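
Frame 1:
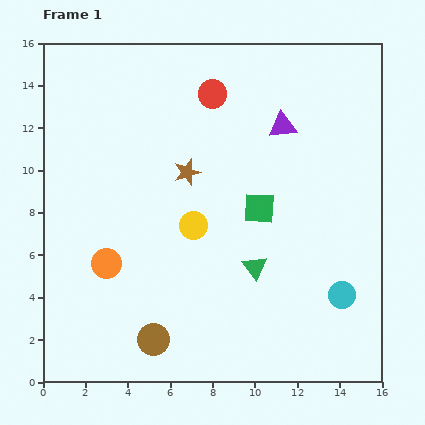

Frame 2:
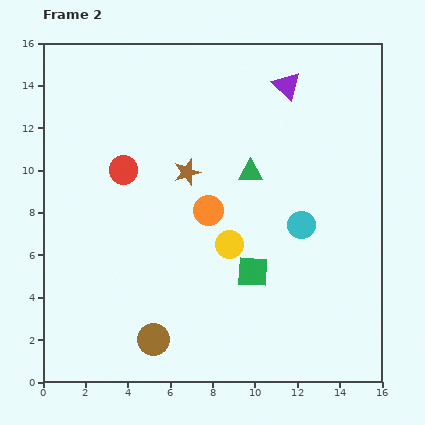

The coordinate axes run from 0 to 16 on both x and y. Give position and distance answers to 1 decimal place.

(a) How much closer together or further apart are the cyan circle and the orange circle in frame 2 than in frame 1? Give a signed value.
-6.7

Distance in frame 1: 11.2. Distance in frame 2: 4.5.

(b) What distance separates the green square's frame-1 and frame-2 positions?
3.0

The green square moved from (10.2, 8.2) to (9.9, 5.2), a distance of √(0.3² + 3.0²) ≈ 3.0.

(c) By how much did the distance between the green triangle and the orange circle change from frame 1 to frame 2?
-4.3

Distance in frame 1: 7.0. Distance in frame 2: 2.7.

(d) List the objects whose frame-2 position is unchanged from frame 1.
the brown star, the brown circle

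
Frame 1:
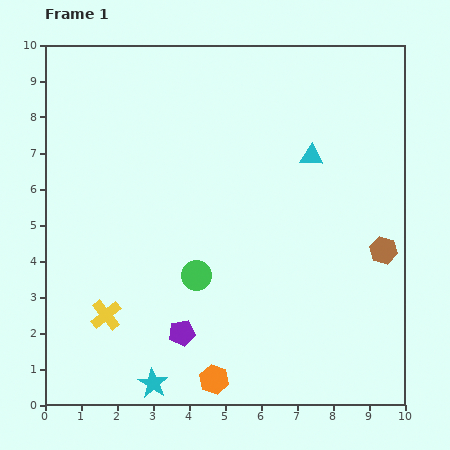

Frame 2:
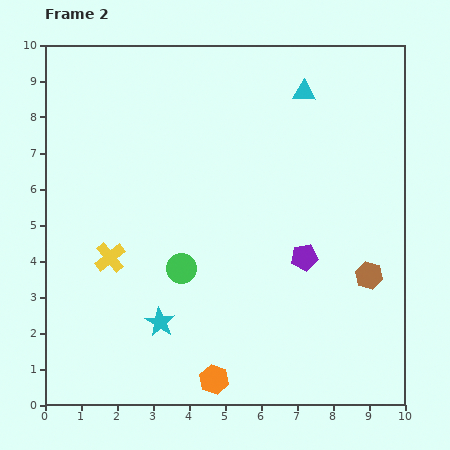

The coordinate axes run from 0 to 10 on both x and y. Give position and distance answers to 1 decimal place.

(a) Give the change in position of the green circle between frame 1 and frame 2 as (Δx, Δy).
(-0.4, 0.2)

The green circle was at (4.2, 3.6) in frame 1 and (3.8, 3.8) in frame 2.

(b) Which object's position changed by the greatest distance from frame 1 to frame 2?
the purple pentagon

(moved 4.0; next 1.8)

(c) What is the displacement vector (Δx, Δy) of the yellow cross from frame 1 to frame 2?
(0.1, 1.6)

The yellow cross was at (1.7, 2.5) in frame 1 and (1.8, 4.1) in frame 2.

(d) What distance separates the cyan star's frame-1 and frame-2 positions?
1.7

The cyan star moved from (3.0, 0.6) to (3.2, 2.3), a distance of √(0.2² + 1.7²) ≈ 1.7.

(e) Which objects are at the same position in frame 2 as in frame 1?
the orange hexagon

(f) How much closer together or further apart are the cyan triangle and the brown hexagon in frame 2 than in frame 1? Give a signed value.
+2.1

Distance in frame 1: 3.3. Distance in frame 2: 5.4.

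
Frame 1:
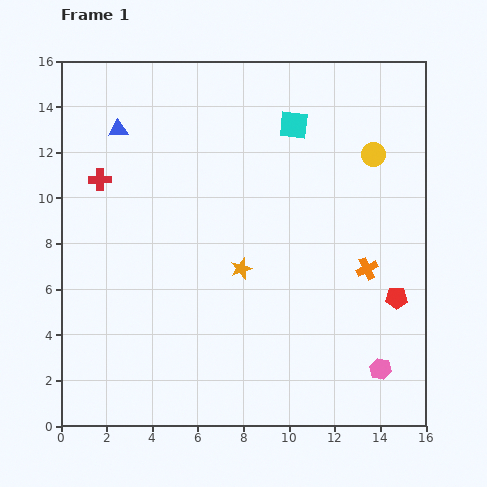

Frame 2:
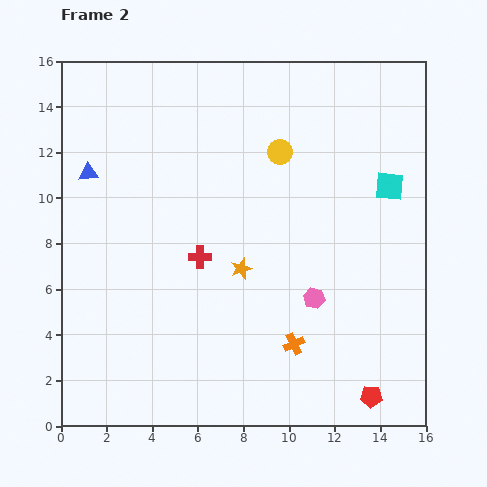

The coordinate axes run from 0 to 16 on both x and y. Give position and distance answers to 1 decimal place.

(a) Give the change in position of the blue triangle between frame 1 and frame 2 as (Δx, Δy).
(-1.3, -1.9)

The blue triangle was at (2.5, 13.0) in frame 1 and (1.2, 11.1) in frame 2.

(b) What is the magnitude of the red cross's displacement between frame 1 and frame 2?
5.6

The red cross moved from (1.7, 10.8) to (6.1, 7.4), a distance of √(4.4² + 3.4²) ≈ 5.6.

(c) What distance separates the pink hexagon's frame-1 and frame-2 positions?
4.2

The pink hexagon moved from (14.0, 2.5) to (11.1, 5.6), a distance of √(2.9² + 3.1²) ≈ 4.2.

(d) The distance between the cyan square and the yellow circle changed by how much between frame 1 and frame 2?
+1.3

Distance in frame 1: 3.7. Distance in frame 2: 5.0.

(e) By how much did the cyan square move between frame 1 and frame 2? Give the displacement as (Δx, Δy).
(4.2, -2.7)

The cyan square was at (10.2, 13.2) in frame 1 and (14.4, 10.5) in frame 2.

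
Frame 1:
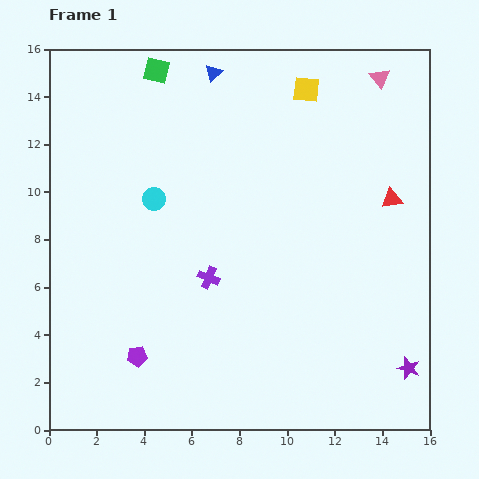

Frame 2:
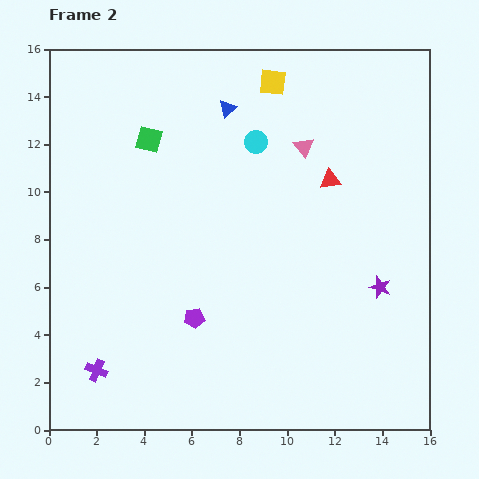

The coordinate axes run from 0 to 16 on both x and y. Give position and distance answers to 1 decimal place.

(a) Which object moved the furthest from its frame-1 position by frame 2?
the purple cross

(moved 6.1; next 4.9)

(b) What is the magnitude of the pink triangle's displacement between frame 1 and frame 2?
4.3

The pink triangle moved from (13.9, 14.8) to (10.7, 11.9), a distance of √(3.2² + 2.9²) ≈ 4.3.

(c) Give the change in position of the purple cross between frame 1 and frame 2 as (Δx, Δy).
(-4.7, -3.9)

The purple cross was at (6.7, 6.4) in frame 1 and (2.0, 2.5) in frame 2.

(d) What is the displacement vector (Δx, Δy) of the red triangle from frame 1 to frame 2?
(-2.6, 0.8)

The red triangle was at (14.4, 9.7) in frame 1 and (11.8, 10.5) in frame 2.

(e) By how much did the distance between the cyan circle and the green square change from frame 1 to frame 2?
-0.9

Distance in frame 1: 5.4. Distance in frame 2: 4.5.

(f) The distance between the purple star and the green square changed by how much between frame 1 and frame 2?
-4.9

Distance in frame 1: 16.4. Distance in frame 2: 11.5.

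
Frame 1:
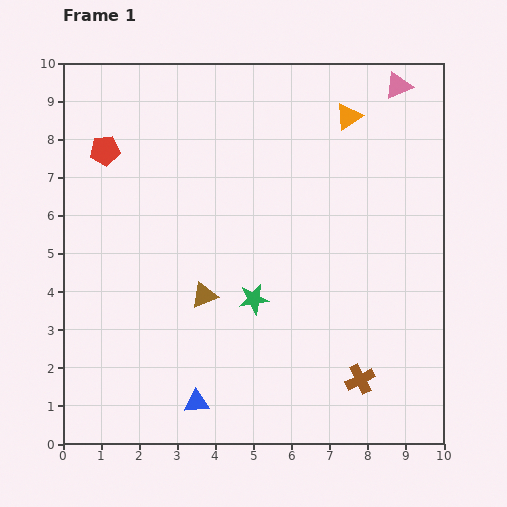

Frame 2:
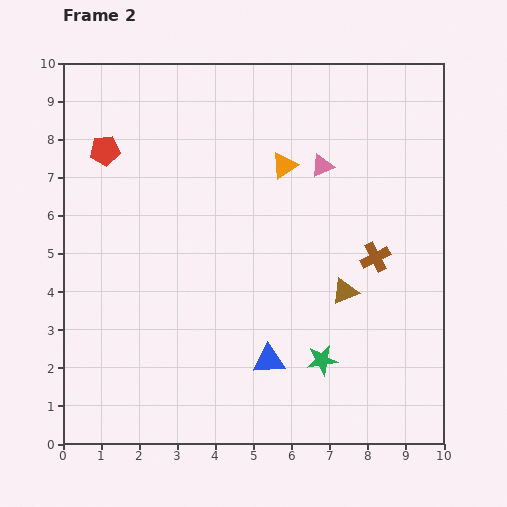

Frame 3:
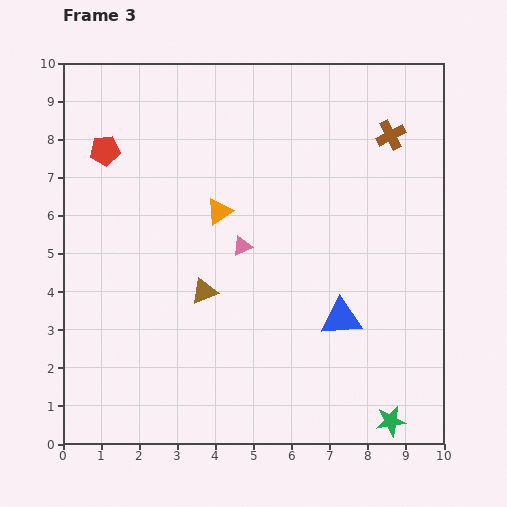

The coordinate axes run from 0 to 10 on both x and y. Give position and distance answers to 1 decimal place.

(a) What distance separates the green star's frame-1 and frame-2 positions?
2.4

The green star moved from (5.0, 3.8) to (6.8, 2.2), a distance of √(1.8² + 1.6²) ≈ 2.4.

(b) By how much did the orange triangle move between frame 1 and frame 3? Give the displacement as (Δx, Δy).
(-3.4, -2.5)

The orange triangle was at (7.5, 8.6) in frame 1 and (4.1, 6.1) in frame 3.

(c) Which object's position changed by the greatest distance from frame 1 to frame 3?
the brown cross

(moved 6.4; next 5.9)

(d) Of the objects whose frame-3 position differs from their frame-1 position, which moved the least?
the brown triangle

(moved 0.1)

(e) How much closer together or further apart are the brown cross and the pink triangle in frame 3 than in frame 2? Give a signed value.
+2.1

Distance in frame 2: 2.8. Distance in frame 3: 4.9.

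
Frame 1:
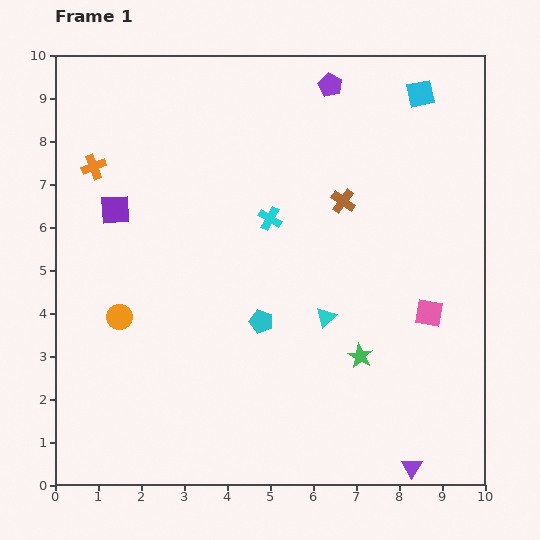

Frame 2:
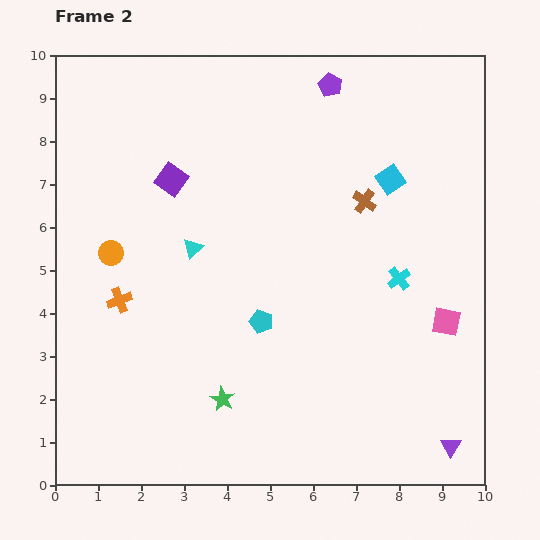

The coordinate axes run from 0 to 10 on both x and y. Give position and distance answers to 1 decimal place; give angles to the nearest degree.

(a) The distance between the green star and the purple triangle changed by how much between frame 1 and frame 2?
+2.5

Distance in frame 1: 2.9. Distance in frame 2: 5.4.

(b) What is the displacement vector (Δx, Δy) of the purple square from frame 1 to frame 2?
(1.3, 0.7)

The purple square was at (1.4, 6.4) in frame 1 and (2.7, 7.1) in frame 2.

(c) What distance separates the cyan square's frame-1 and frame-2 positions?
2.1

The cyan square moved from (8.5, 9.1) to (7.8, 7.1), a distance of √(0.7² + 2.0²) ≈ 2.1.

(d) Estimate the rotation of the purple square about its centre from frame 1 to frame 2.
39° clockwise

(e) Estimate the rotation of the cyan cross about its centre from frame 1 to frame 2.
22° clockwise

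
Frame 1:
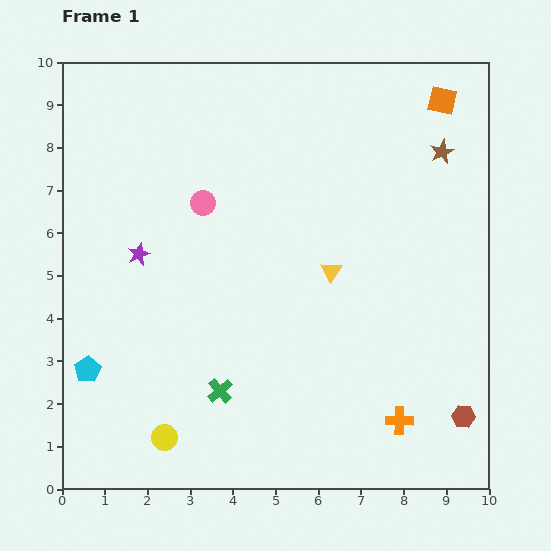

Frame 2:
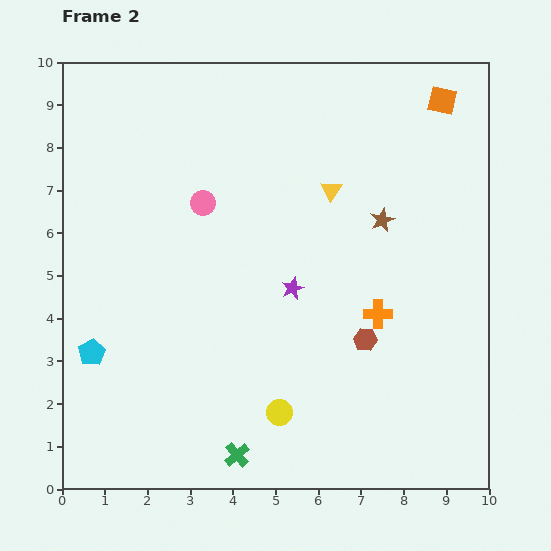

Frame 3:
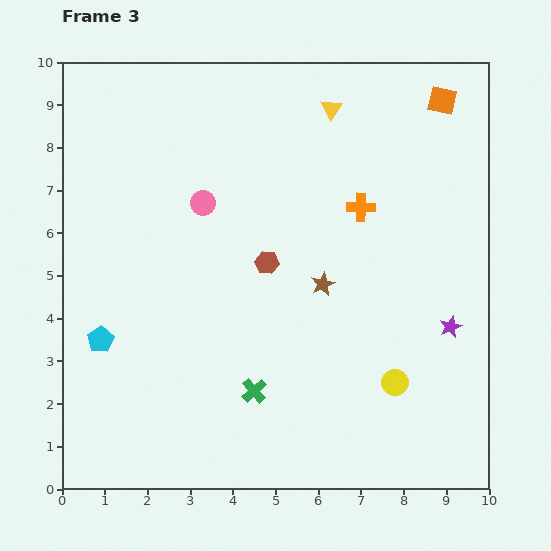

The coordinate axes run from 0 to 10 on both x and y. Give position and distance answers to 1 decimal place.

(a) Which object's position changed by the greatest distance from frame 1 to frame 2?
the purple star

(moved 3.7; next 2.9)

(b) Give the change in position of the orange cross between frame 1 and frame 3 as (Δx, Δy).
(-0.9, 5.0)

The orange cross was at (7.9, 1.6) in frame 1 and (7.0, 6.6) in frame 3.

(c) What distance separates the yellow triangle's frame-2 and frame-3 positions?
1.9

The yellow triangle moved from (6.3, 7.0) to (6.3, 8.9), a distance of √(0.0² + 1.9²) ≈ 1.9.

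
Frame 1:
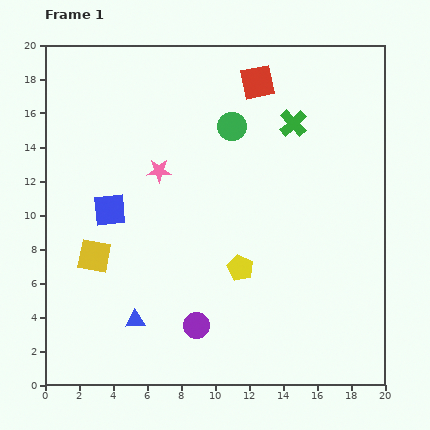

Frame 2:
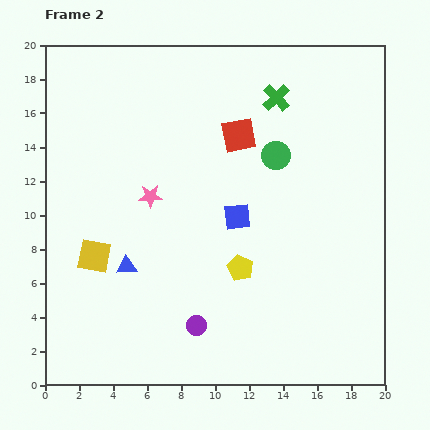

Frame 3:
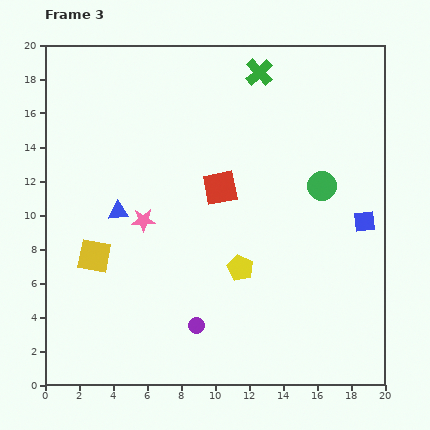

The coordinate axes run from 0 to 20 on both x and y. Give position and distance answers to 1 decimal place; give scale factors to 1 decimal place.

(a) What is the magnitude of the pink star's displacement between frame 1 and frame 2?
1.6

The pink star moved from (6.7, 12.6) to (6.2, 11.1), a distance of √(0.5² + 1.5²) ≈ 1.6.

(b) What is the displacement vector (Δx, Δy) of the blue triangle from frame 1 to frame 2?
(-0.5, 3.2)

The blue triangle was at (5.3, 3.8) in frame 1 and (4.8, 7.0) in frame 2.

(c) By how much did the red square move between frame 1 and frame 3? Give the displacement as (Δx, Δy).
(-2.2, -6.2)

The red square was at (12.5, 17.8) in frame 1 and (10.3, 11.6) in frame 3.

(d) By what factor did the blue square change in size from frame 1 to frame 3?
0.6×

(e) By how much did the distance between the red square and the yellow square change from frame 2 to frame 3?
-2.7

Distance in frame 2: 11.1. Distance in frame 3: 8.4.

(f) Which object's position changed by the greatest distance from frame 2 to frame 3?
the blue square

(moved 7.5; next 3.3)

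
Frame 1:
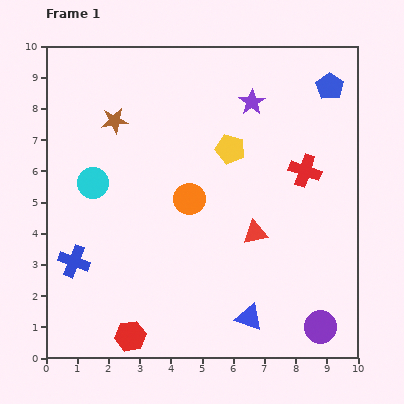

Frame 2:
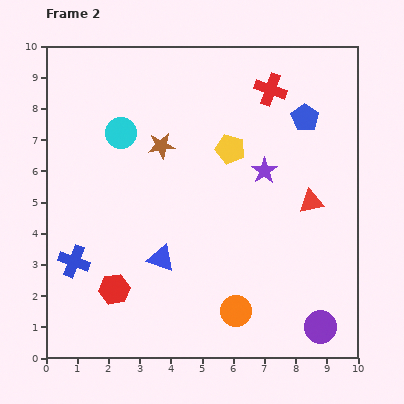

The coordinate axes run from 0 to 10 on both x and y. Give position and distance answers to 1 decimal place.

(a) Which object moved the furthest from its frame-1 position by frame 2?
the orange circle

(moved 3.9; next 3.4)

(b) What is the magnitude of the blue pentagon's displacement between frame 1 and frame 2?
1.3

The blue pentagon moved from (9.1, 8.7) to (8.3, 7.7), a distance of √(0.8² + 1.0²) ≈ 1.3.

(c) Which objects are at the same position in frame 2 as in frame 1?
the purple circle, the blue cross, the yellow pentagon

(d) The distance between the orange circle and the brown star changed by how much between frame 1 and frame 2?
+2.3

Distance in frame 1: 3.5. Distance in frame 2: 5.8.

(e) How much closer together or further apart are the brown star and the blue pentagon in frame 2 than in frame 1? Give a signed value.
-2.3

Distance in frame 1: 7.0. Distance in frame 2: 4.7.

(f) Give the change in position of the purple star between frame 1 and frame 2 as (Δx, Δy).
(0.4, -2.2)

The purple star was at (6.6, 8.2) in frame 1 and (7.0, 6.0) in frame 2.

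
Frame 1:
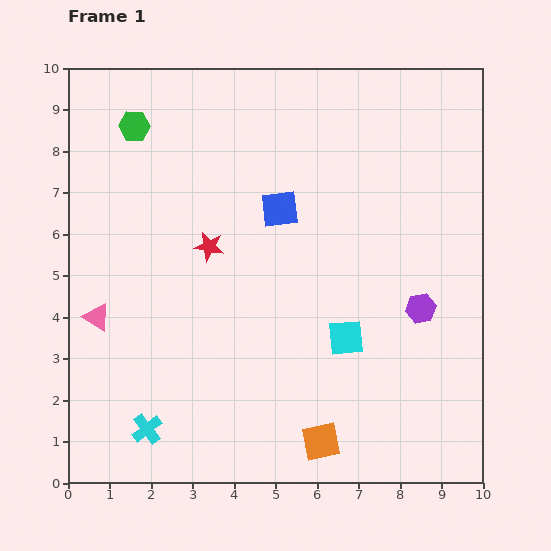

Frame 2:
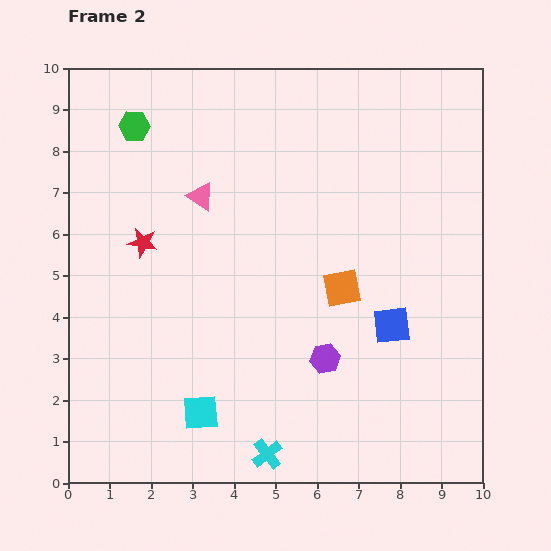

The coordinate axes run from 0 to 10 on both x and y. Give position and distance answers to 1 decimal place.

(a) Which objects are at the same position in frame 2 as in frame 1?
the green hexagon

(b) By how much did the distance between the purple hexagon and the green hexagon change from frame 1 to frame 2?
-1.0

Distance in frame 1: 8.2. Distance in frame 2: 7.2.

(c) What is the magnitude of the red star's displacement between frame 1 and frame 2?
1.6

The red star moved from (3.4, 5.7) to (1.8, 5.8), a distance of √(1.6² + 0.1²) ≈ 1.6.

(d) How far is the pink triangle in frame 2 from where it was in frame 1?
3.8

The pink triangle moved from (0.7, 4.0) to (3.2, 6.9), a distance of √(2.5² + 2.9²) ≈ 3.8.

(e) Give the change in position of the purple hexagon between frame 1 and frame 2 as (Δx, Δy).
(-2.3, -1.2)

The purple hexagon was at (8.5, 4.2) in frame 1 and (6.2, 3.0) in frame 2.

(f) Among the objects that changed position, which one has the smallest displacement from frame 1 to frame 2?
the red star

(moved 1.6)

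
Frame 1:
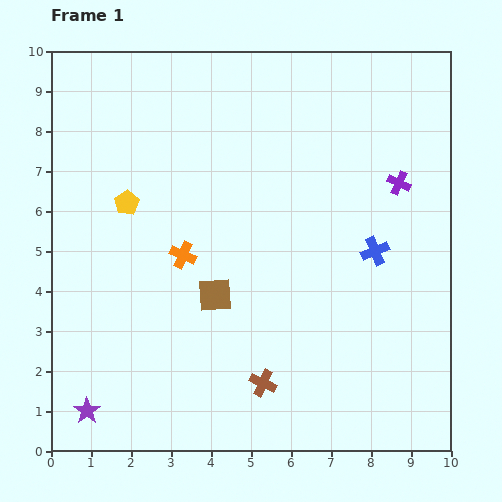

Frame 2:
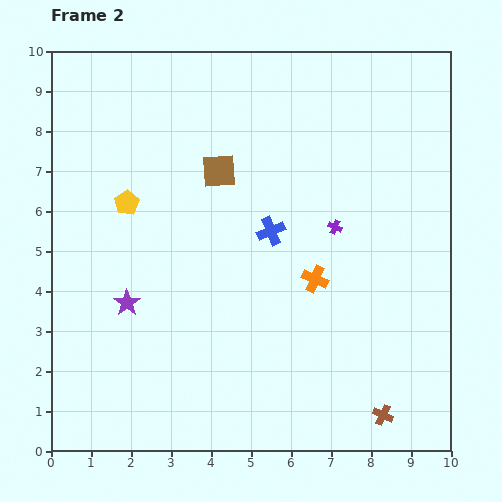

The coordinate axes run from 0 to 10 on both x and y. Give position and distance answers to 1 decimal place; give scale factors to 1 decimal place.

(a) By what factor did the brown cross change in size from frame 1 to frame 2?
0.8×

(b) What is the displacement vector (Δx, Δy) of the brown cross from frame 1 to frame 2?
(3.0, -0.8)

The brown cross was at (5.3, 1.7) in frame 1 and (8.3, 0.9) in frame 2.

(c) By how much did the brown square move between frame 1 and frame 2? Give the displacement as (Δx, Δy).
(0.1, 3.1)

The brown square was at (4.1, 3.9) in frame 1 and (4.2, 7.0) in frame 2.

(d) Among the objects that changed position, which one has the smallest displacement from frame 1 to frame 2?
the purple cross

(moved 1.9)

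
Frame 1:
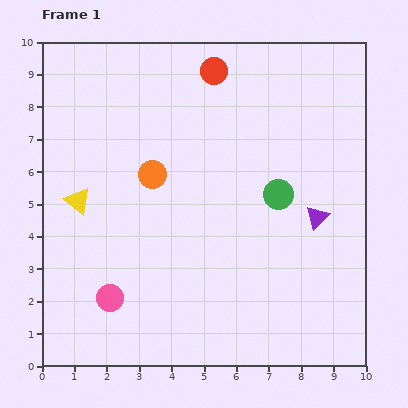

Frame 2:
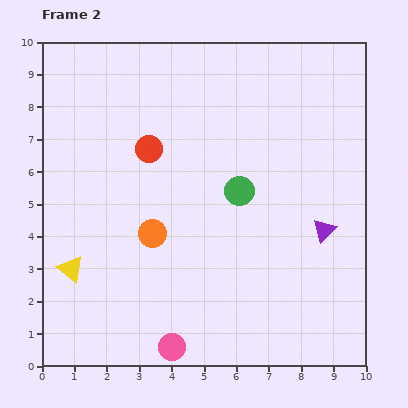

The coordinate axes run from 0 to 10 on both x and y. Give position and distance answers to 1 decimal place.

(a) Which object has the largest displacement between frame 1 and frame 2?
the red circle

(moved 3.1; next 2.4)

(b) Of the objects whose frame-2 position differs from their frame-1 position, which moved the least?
the purple triangle

(moved 0.4)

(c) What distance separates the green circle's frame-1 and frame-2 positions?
1.2

The green circle moved from (7.3, 5.3) to (6.1, 5.4), a distance of √(1.2² + 0.1²) ≈ 1.2.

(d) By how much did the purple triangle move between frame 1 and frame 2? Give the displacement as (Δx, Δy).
(0.2, -0.4)

The purple triangle was at (8.5, 4.6) in frame 1 and (8.7, 4.2) in frame 2.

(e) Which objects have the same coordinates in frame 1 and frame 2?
none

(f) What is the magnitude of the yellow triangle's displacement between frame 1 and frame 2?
2.1

The yellow triangle moved from (1.1, 5.1) to (0.9, 3.0), a distance of √(0.2² + 2.1²) ≈ 2.1.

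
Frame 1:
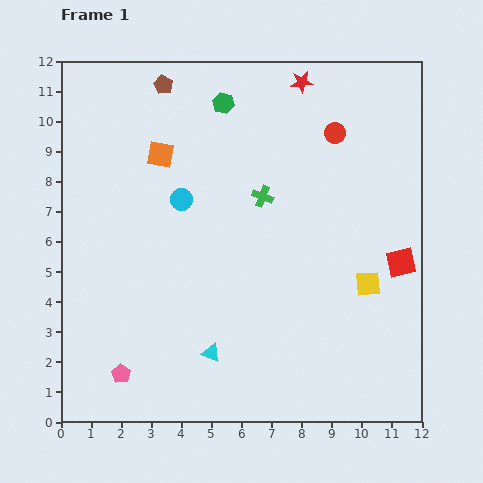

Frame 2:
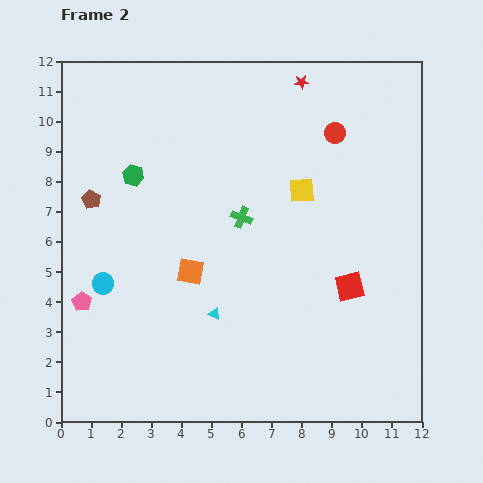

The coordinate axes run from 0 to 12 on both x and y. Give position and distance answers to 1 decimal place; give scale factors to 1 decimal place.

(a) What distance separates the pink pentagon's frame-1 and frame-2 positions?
2.7

The pink pentagon moved from (2.0, 1.6) to (0.7, 4.0), a distance of √(1.3² + 2.4²) ≈ 2.7.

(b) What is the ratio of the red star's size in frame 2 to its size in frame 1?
0.6×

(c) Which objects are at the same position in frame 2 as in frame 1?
the red circle, the red star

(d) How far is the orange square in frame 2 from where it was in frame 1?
4.0

The orange square moved from (3.3, 8.9) to (4.3, 5.0), a distance of √(1.0² + 3.9²) ≈ 4.0.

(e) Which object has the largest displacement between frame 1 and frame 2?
the brown pentagon

(moved 4.5; next 4.0)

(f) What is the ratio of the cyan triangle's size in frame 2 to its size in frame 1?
0.7×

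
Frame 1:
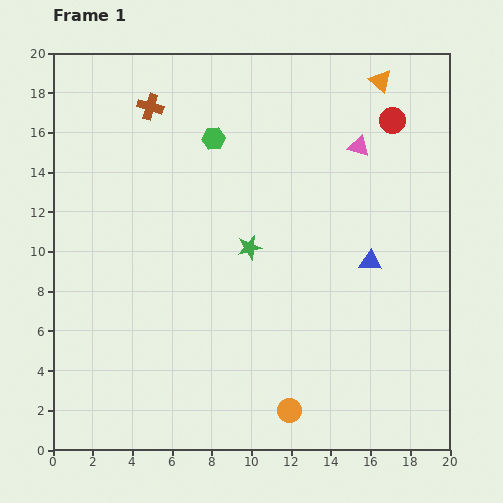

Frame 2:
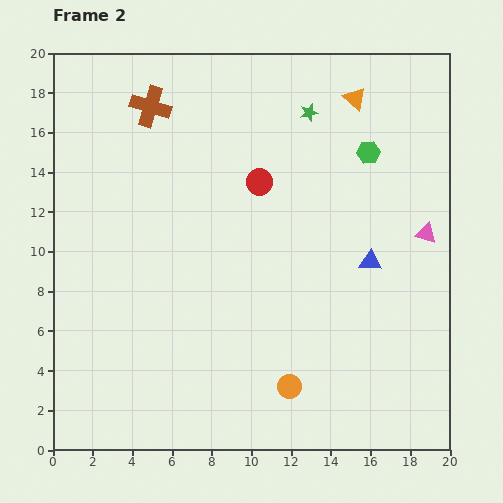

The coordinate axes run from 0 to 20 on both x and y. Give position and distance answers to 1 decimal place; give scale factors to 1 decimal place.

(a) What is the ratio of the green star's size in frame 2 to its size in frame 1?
0.7×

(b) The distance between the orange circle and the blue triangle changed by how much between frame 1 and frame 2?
-1.0

Distance in frame 1: 8.5. Distance in frame 2: 7.5.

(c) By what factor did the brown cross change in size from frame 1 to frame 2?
1.6×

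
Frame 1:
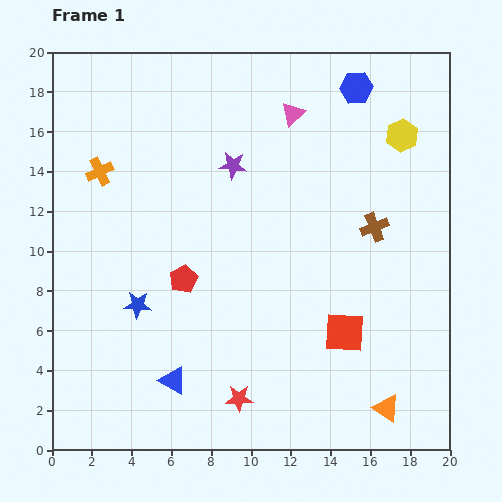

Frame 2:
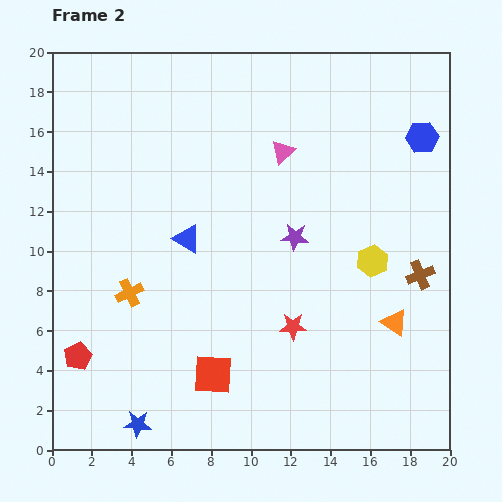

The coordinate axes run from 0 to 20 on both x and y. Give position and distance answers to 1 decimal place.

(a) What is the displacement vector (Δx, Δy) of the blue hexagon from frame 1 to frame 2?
(3.3, -2.5)

The blue hexagon was at (15.3, 18.2) in frame 1 and (18.6, 15.7) in frame 2.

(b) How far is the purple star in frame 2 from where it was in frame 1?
4.8

The purple star moved from (9.1, 14.3) to (12.2, 10.7), a distance of √(3.1² + 3.6²) ≈ 4.8.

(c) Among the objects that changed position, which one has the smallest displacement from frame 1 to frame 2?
the pink triangle

(moved 2.0)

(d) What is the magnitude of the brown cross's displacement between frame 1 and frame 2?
3.3

The brown cross moved from (16.2, 11.2) to (18.5, 8.8), a distance of √(2.3² + 2.4²) ≈ 3.3.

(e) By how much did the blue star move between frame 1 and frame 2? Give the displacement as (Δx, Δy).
(0.0, -6.0)

The blue star was at (4.3, 7.3) in frame 1 and (4.3, 1.3) in frame 2.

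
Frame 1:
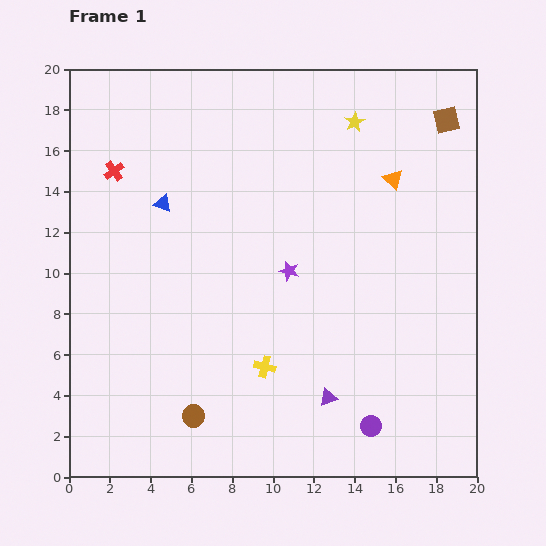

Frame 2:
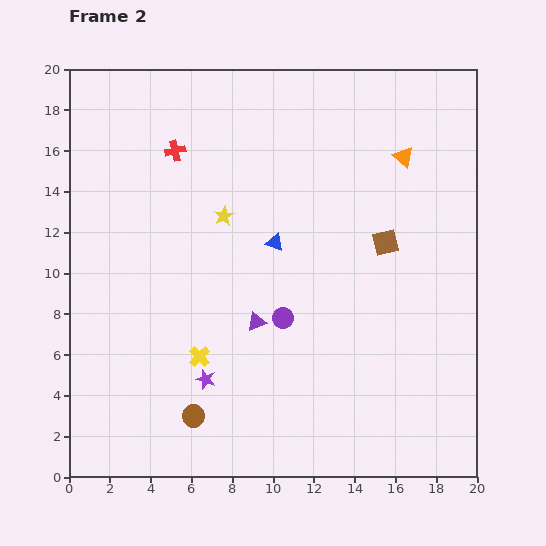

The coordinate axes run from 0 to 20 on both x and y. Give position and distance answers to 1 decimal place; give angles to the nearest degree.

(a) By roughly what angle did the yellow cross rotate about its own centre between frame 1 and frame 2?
31° clockwise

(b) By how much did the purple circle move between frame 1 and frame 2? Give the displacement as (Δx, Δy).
(-4.3, 5.3)

The purple circle was at (14.8, 2.5) in frame 1 and (10.5, 7.8) in frame 2.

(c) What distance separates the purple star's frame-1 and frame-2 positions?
6.7

The purple star moved from (10.8, 10.1) to (6.7, 4.8), a distance of √(4.1² + 5.3²) ≈ 6.7.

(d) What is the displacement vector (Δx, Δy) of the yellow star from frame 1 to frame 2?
(-6.4, -4.6)

The yellow star was at (14.0, 17.4) in frame 1 and (7.6, 12.8) in frame 2.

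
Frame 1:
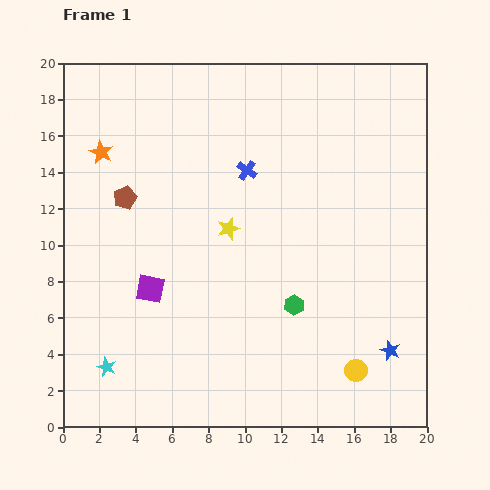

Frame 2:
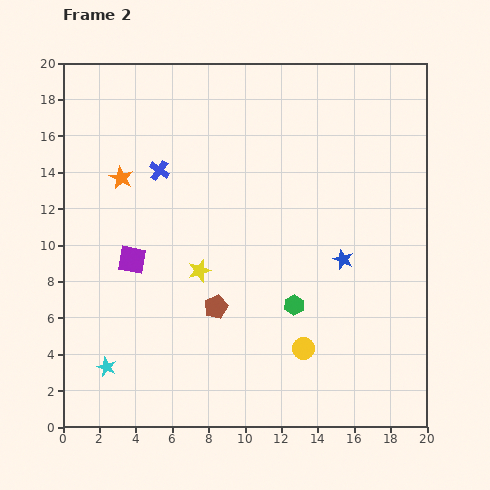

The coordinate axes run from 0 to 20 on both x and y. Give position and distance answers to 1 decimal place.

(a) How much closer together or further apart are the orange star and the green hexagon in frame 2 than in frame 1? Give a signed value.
-1.7

Distance in frame 1: 13.5. Distance in frame 2: 11.8.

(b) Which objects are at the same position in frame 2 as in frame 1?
the cyan star, the green hexagon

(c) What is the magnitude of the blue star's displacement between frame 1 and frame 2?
5.6

The blue star moved from (18.0, 4.2) to (15.4, 9.2), a distance of √(2.6² + 5.0²) ≈ 5.6.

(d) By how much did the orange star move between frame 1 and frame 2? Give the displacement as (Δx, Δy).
(1.1, -1.4)

The orange star was at (2.1, 15.1) in frame 1 and (3.2, 13.7) in frame 2.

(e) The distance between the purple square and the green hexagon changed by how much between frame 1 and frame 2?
+1.2

Distance in frame 1: 8.0. Distance in frame 2: 9.2.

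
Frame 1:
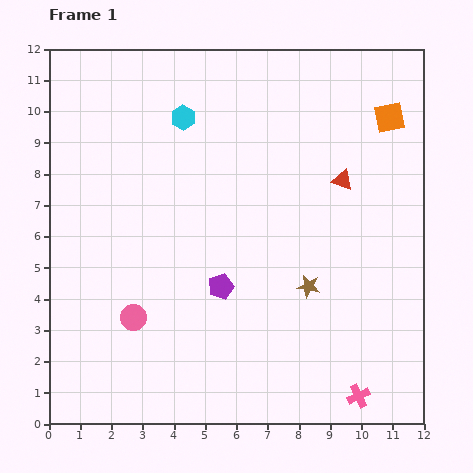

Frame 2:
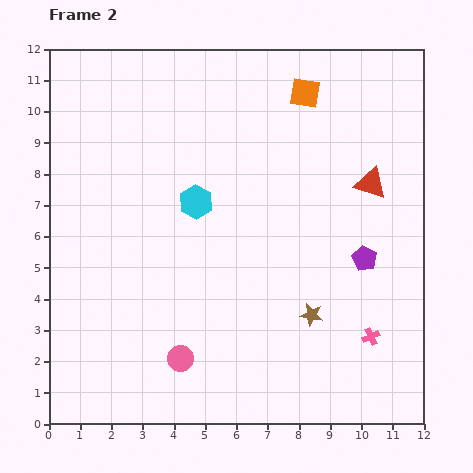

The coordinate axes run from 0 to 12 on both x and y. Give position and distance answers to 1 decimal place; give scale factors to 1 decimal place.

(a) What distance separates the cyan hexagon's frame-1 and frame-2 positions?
2.7

The cyan hexagon moved from (4.3, 9.8) to (4.7, 7.1), a distance of √(0.4² + 2.7²) ≈ 2.7.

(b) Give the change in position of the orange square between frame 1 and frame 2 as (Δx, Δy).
(-2.7, 0.8)

The orange square was at (10.9, 9.8) in frame 1 and (8.2, 10.6) in frame 2.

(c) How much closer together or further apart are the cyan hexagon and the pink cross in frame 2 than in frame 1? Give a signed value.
-3.4

Distance in frame 1: 10.5. Distance in frame 2: 7.1.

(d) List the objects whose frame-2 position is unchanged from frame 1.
none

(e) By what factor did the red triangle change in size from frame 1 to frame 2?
1.5×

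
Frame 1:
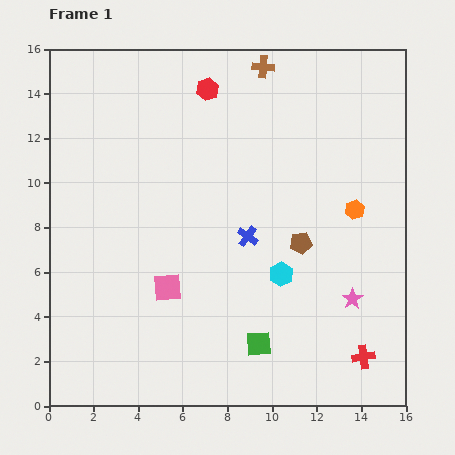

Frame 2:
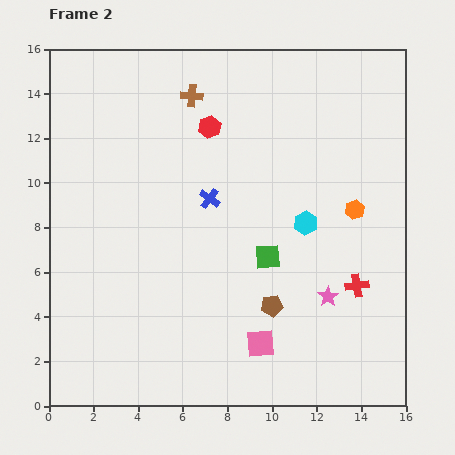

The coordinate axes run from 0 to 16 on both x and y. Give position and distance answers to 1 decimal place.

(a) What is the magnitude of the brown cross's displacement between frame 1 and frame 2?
3.5

The brown cross moved from (9.6, 15.2) to (6.4, 13.9), a distance of √(3.2² + 1.3²) ≈ 3.5.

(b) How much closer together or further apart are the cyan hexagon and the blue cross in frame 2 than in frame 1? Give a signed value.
+2.1

Distance in frame 1: 2.3. Distance in frame 2: 4.4.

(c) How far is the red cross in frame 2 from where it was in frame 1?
3.2

The red cross moved from (14.1, 2.2) to (13.8, 5.4), a distance of √(0.3² + 3.2²) ≈ 3.2.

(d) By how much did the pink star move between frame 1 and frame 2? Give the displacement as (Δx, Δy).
(-1.1, 0.1)

The pink star was at (13.6, 4.8) in frame 1 and (12.5, 4.9) in frame 2.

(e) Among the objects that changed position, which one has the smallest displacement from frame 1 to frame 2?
the pink star

(moved 1.1)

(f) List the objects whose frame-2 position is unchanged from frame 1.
the orange hexagon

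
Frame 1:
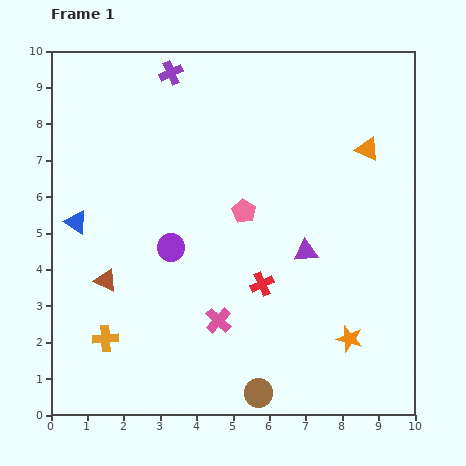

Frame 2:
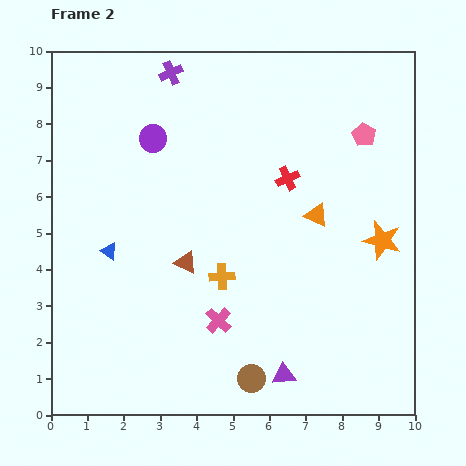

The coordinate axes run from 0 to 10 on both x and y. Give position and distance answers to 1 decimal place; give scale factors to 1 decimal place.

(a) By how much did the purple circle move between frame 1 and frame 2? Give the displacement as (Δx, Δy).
(-0.5, 3.0)

The purple circle was at (3.3, 4.6) in frame 1 and (2.8, 7.6) in frame 2.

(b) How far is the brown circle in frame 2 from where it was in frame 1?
0.4

The brown circle moved from (5.7, 0.6) to (5.5, 1.0), a distance of √(0.2² + 0.4²) ≈ 0.4.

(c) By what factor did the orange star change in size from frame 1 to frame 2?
1.5×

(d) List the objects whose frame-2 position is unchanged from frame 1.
the purple cross, the pink cross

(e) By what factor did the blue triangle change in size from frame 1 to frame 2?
0.7×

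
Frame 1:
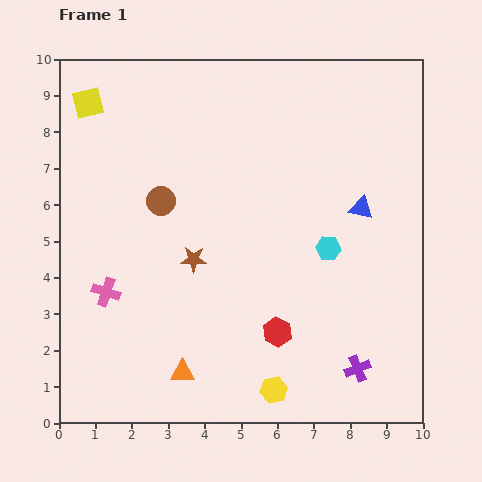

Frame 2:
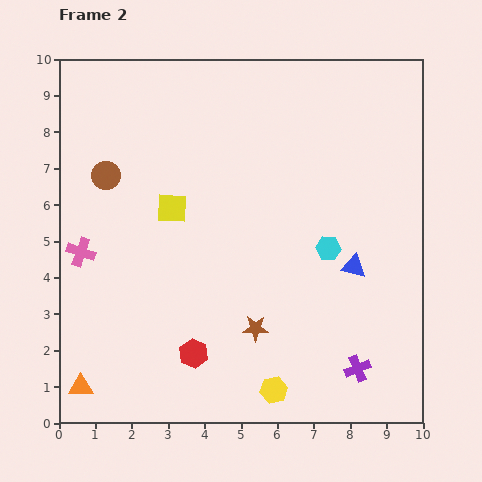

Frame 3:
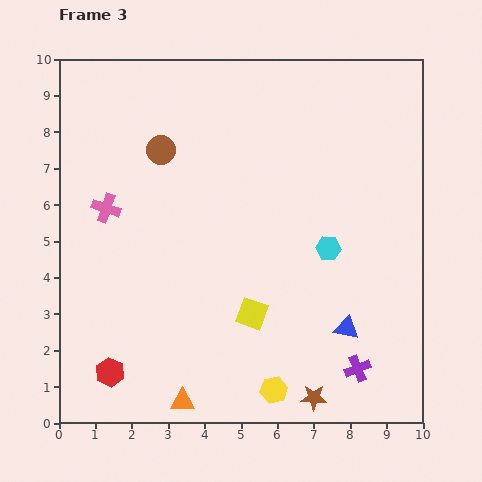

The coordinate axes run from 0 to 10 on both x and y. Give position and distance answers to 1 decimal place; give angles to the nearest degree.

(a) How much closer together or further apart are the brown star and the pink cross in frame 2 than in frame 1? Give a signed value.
+2.6

Distance in frame 1: 2.6. Distance in frame 2: 5.2.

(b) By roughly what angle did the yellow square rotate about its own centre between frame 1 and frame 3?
33° clockwise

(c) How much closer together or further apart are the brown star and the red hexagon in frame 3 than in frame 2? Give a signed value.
+3.8

Distance in frame 2: 1.8. Distance in frame 3: 5.6.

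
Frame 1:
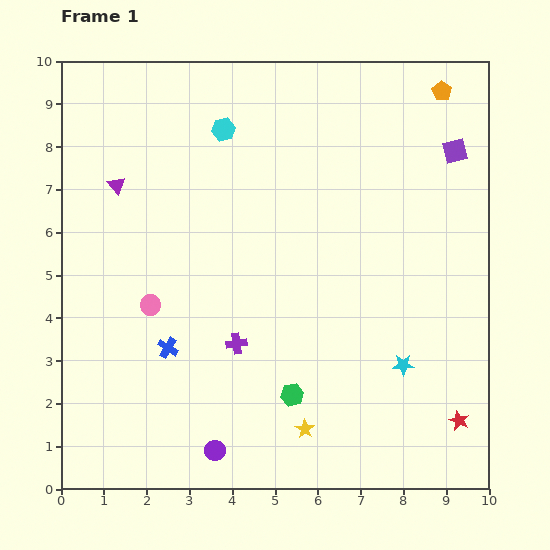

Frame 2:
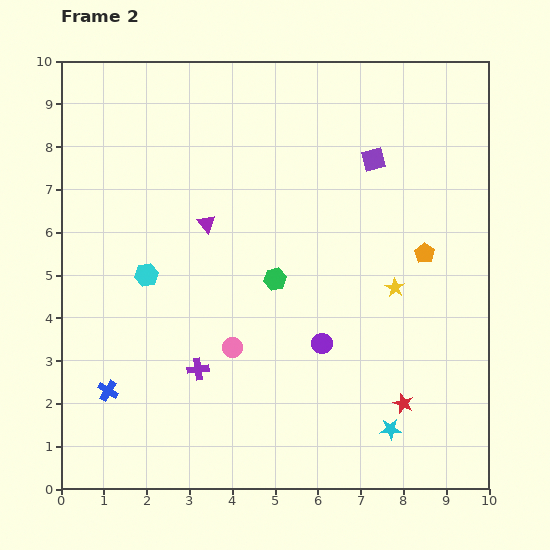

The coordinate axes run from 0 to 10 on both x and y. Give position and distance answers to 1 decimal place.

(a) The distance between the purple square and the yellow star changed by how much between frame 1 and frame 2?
-4.4

Distance in frame 1: 7.4. Distance in frame 2: 3.0.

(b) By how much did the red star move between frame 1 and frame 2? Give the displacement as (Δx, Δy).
(-1.3, 0.4)

The red star was at (9.3, 1.6) in frame 1 and (8.0, 2.0) in frame 2.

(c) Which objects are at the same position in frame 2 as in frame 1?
none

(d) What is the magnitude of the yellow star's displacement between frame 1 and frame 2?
3.9

The yellow star moved from (5.7, 1.4) to (7.8, 4.7), a distance of √(2.1² + 3.3²) ≈ 3.9.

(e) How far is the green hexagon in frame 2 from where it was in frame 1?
2.7

The green hexagon moved from (5.4, 2.2) to (5.0, 4.9), a distance of √(0.4² + 2.7²) ≈ 2.7.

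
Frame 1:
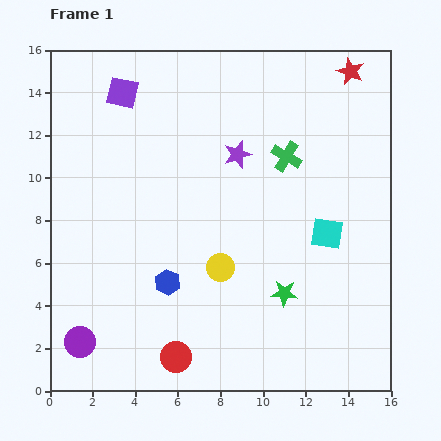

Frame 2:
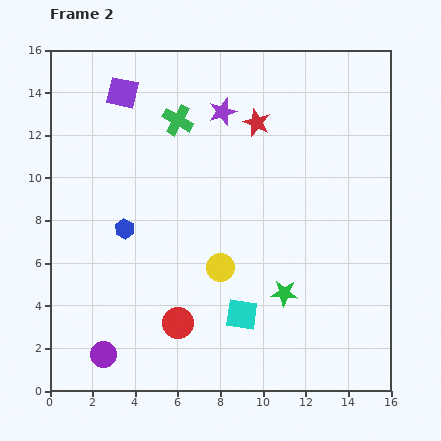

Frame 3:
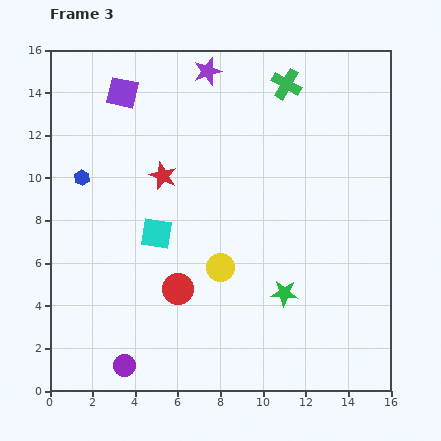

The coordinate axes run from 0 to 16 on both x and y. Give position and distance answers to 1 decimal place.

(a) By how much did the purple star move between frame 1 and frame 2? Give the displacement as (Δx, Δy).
(-0.7, 2.0)

The purple star was at (8.8, 11.1) in frame 1 and (8.1, 13.1) in frame 2.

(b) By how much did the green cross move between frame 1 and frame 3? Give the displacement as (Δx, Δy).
(0.0, 3.4)

The green cross was at (11.1, 11.0) in frame 1 and (11.1, 14.4) in frame 3.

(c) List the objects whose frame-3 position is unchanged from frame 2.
the purple square, the yellow circle, the green star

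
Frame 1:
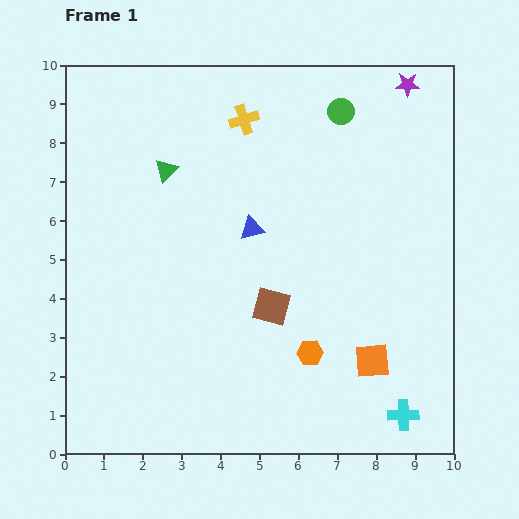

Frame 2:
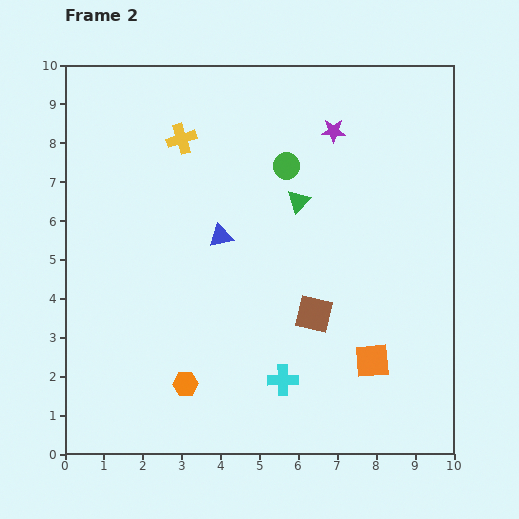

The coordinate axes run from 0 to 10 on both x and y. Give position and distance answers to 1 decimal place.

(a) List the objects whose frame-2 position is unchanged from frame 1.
the orange square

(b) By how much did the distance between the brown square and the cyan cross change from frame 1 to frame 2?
-2.5

Distance in frame 1: 4.4. Distance in frame 2: 1.9.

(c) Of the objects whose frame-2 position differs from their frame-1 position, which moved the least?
the blue triangle

(moved 0.8)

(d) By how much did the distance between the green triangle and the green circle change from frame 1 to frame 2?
-3.8

Distance in frame 1: 4.7. Distance in frame 2: 0.9.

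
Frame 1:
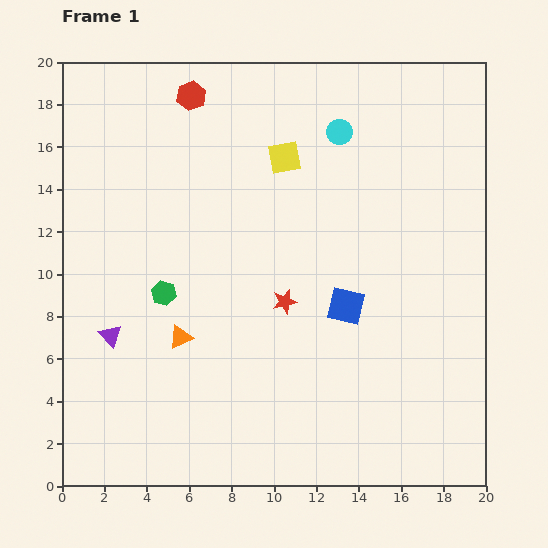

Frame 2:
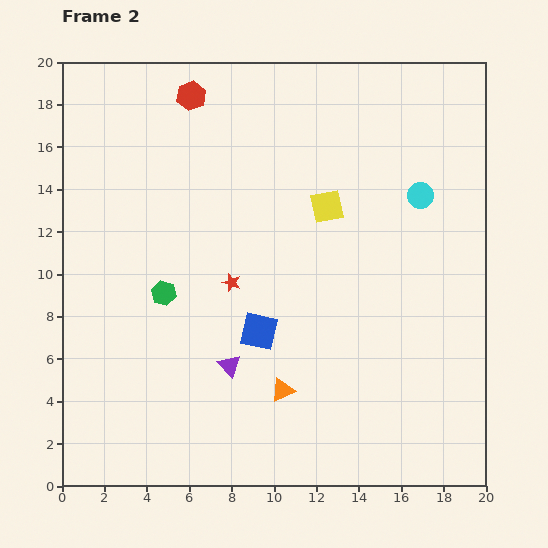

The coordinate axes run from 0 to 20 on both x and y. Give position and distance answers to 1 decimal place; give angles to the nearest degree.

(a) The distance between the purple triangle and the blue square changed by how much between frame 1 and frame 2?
-9.1

Distance in frame 1: 11.2. Distance in frame 2: 2.1.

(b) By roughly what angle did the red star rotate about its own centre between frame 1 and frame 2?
29° clockwise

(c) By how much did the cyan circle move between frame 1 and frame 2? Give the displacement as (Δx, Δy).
(3.8, -3.0)

The cyan circle was at (13.1, 16.7) in frame 1 and (16.9, 13.7) in frame 2.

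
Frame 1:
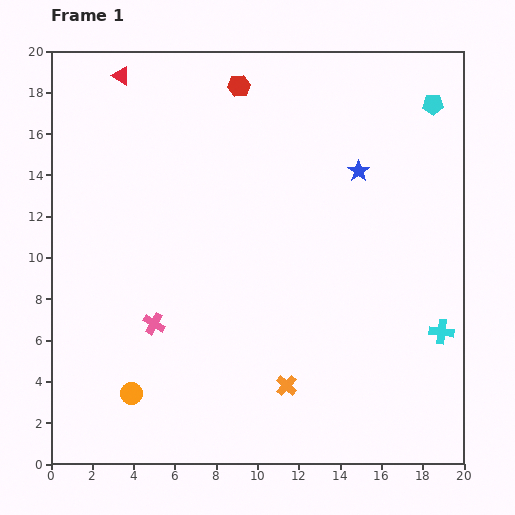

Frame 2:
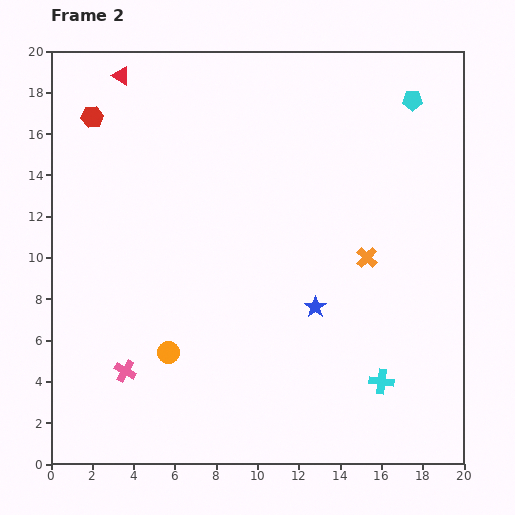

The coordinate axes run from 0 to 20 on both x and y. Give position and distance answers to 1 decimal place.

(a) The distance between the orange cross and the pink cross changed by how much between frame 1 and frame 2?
+5.8

Distance in frame 1: 7.1. Distance in frame 2: 12.9.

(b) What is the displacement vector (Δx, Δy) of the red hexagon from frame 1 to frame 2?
(-7.1, -1.5)

The red hexagon was at (9.1, 18.3) in frame 1 and (2.0, 16.8) in frame 2.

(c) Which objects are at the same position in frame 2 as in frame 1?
the red triangle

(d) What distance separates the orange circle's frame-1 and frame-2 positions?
2.7

The orange circle moved from (3.9, 3.4) to (5.7, 5.4), a distance of √(1.8² + 2.0²) ≈ 2.7.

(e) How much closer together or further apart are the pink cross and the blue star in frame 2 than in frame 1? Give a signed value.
-2.7

Distance in frame 1: 12.4. Distance in frame 2: 9.7.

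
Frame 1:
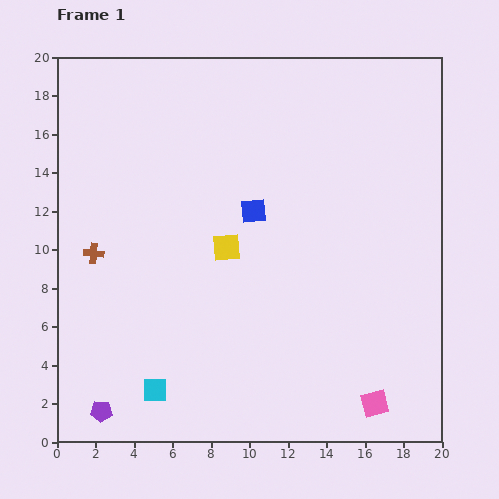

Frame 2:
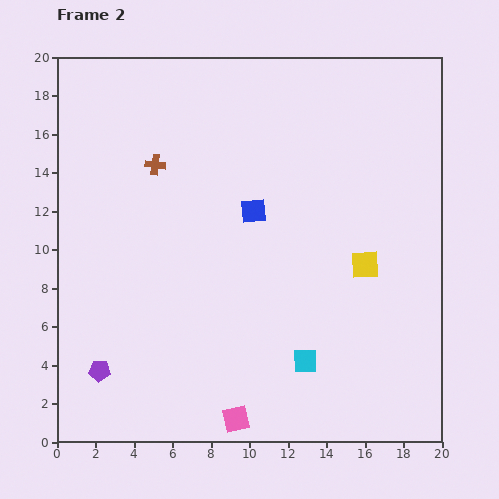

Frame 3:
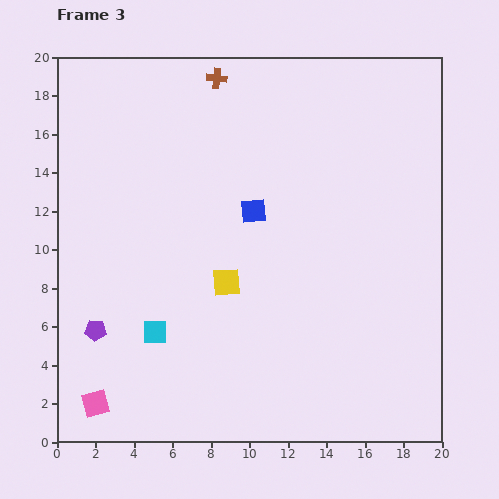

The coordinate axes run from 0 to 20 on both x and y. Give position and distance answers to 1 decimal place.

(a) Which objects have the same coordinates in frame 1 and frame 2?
the blue square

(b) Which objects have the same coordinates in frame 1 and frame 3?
the blue square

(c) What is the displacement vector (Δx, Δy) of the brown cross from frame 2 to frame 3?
(3.2, 4.5)

The brown cross was at (5.1, 14.4) in frame 2 and (8.3, 18.9) in frame 3.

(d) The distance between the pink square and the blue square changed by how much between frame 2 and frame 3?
+2.1

Distance in frame 2: 10.8. Distance in frame 3: 12.9.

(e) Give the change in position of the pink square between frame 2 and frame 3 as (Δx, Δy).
(-7.3, 0.8)

The pink square was at (9.3, 1.2) in frame 2 and (2.0, 2.0) in frame 3.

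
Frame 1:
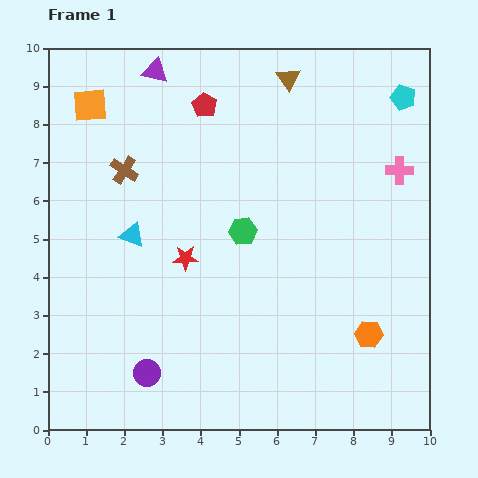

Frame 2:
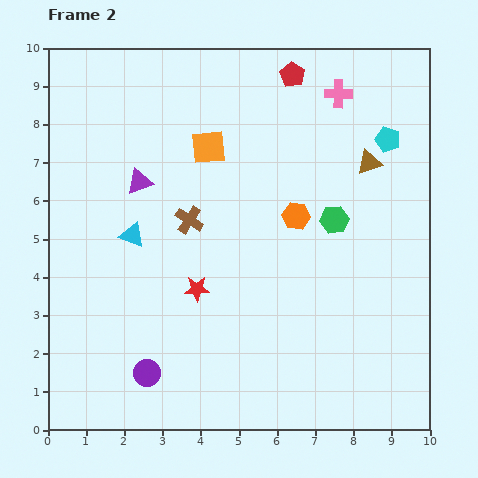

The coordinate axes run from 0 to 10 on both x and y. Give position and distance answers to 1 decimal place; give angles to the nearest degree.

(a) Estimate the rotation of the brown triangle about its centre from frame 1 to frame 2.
46° clockwise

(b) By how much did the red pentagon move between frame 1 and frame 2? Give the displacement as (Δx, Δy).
(2.3, 0.8)

The red pentagon was at (4.1, 8.5) in frame 1 and (6.4, 9.3) in frame 2.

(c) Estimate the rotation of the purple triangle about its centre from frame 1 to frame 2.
33° counter-clockwise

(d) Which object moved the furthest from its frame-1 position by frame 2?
the orange hexagon

(moved 3.6; next 3.3)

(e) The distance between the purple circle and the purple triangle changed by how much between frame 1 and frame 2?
-2.9

Distance in frame 1: 7.9. Distance in frame 2: 5.0.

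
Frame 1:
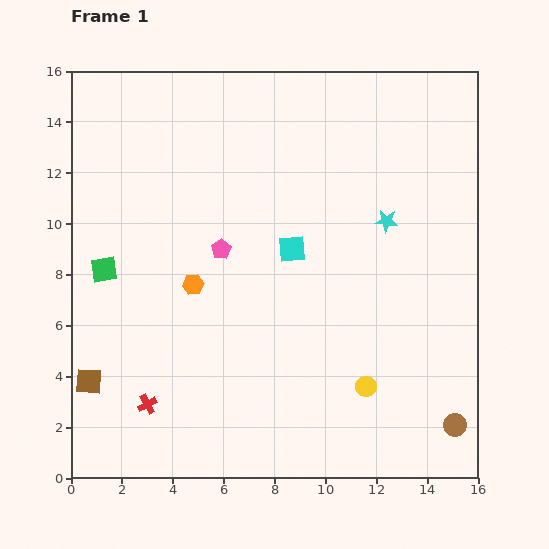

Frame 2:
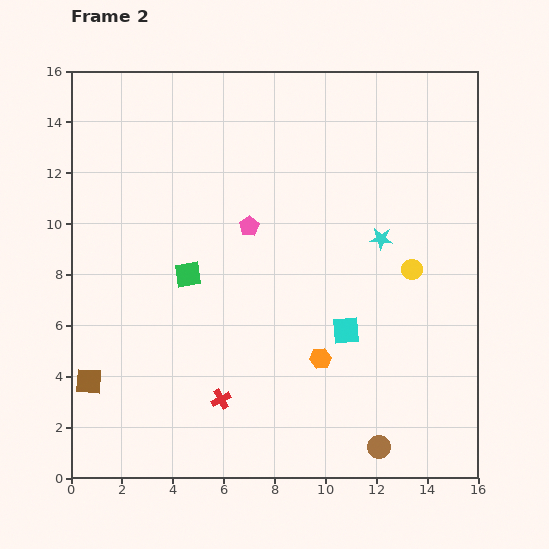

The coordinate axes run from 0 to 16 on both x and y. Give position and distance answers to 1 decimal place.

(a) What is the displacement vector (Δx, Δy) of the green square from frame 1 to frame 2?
(3.3, -0.2)

The green square was at (1.3, 8.2) in frame 1 and (4.6, 8.0) in frame 2.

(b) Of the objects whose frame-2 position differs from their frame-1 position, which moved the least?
the cyan star

(moved 0.7)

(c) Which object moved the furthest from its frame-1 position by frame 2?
the orange hexagon

(moved 5.8; next 4.9)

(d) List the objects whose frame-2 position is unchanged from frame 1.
the brown square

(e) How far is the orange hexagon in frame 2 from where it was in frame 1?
5.8

The orange hexagon moved from (4.8, 7.6) to (9.8, 4.7), a distance of √(5.0² + 2.9²) ≈ 5.8.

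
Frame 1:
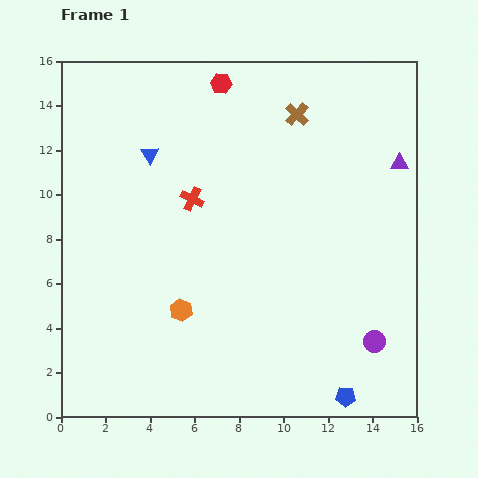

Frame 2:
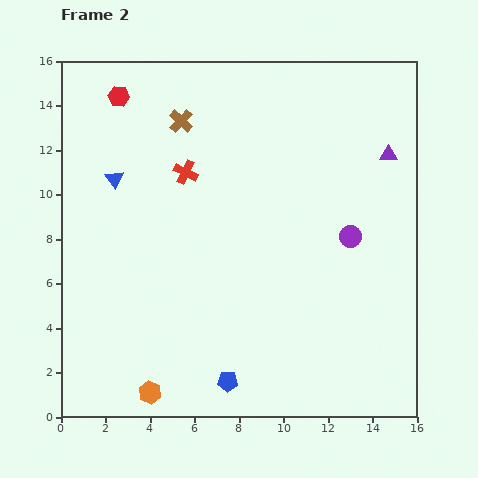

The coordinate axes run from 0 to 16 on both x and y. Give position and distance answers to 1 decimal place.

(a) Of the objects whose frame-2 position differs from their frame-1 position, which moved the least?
the purple triangle

(moved 0.6)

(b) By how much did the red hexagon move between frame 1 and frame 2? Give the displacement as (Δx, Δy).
(-4.6, -0.6)

The red hexagon was at (7.2, 15.0) in frame 1 and (2.6, 14.4) in frame 2.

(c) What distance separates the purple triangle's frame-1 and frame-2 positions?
0.6

The purple triangle moved from (15.2, 11.4) to (14.7, 11.8), a distance of √(0.5² + 0.4²) ≈ 0.6.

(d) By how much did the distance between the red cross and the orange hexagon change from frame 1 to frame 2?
+5.0

Distance in frame 1: 5.0. Distance in frame 2: 10.0.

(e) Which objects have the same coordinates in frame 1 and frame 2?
none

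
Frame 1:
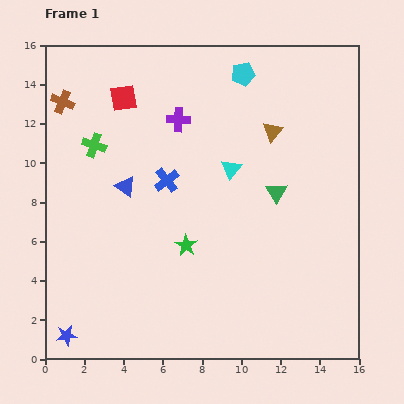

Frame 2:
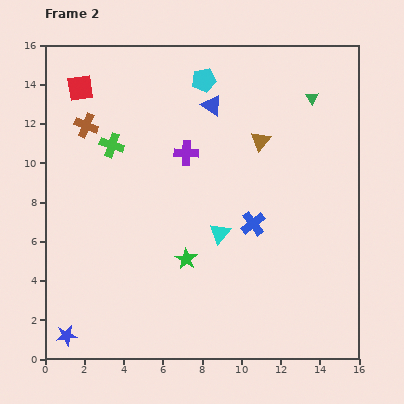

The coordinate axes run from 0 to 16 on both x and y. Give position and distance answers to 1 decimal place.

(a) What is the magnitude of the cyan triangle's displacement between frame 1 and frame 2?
3.4

The cyan triangle moved from (9.5, 9.7) to (8.9, 6.4), a distance of √(0.6² + 3.3²) ≈ 3.4.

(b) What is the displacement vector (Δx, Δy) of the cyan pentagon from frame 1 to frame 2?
(-2.0, -0.3)

The cyan pentagon was at (10.1, 14.5) in frame 1 and (8.1, 14.2) in frame 2.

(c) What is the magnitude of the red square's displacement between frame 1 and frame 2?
2.3

The red square moved from (4.0, 13.3) to (1.8, 13.8), a distance of √(2.2² + 0.5²) ≈ 2.3.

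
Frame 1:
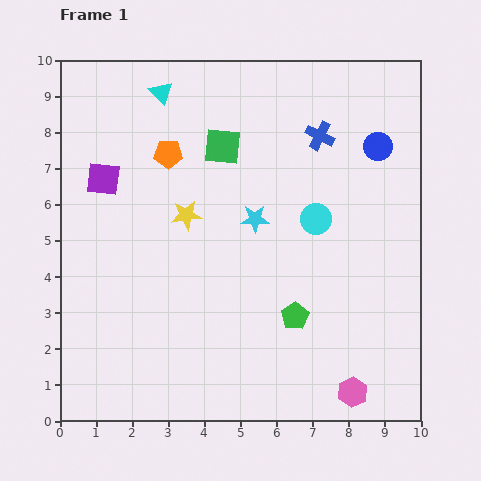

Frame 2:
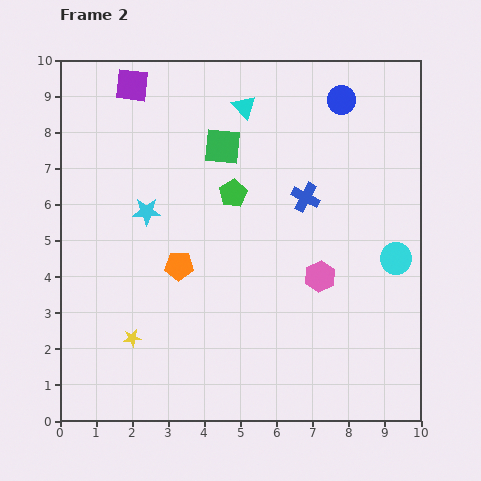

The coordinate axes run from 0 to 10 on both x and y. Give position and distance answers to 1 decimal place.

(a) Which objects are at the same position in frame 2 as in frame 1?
the green square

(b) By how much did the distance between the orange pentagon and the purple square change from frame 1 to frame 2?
+3.3

Distance in frame 1: 1.9. Distance in frame 2: 5.2.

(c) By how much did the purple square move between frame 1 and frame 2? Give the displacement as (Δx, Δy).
(0.8, 2.6)

The purple square was at (1.2, 6.7) in frame 1 and (2.0, 9.3) in frame 2.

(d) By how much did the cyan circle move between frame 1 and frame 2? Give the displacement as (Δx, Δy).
(2.2, -1.1)

The cyan circle was at (7.1, 5.6) in frame 1 and (9.3, 4.5) in frame 2.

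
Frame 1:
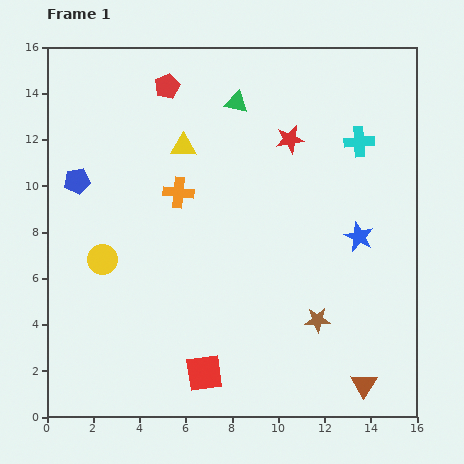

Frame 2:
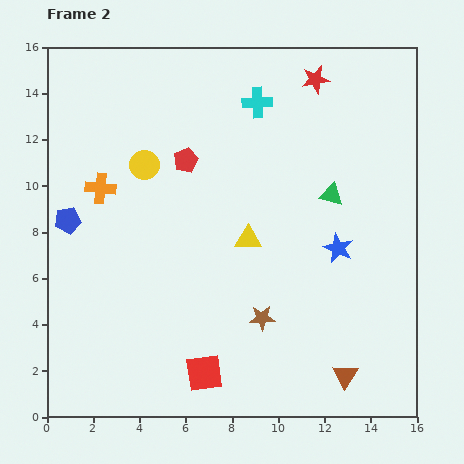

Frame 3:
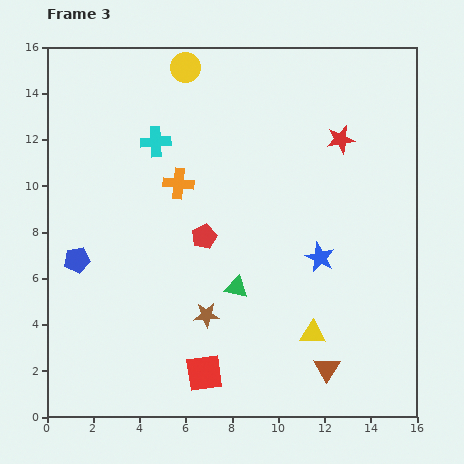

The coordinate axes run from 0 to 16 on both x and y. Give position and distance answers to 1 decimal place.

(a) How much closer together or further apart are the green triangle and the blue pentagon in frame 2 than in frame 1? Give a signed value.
+3.8

Distance in frame 1: 7.7. Distance in frame 2: 11.5.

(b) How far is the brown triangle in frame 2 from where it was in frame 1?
0.9

The brown triangle moved from (13.7, 1.4) to (12.9, 1.8), a distance of √(0.8² + 0.4²) ≈ 0.9.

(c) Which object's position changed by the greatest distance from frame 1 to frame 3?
the yellow triangle

(moved 9.8; next 9.0)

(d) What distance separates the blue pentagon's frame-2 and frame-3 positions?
1.7

The blue pentagon moved from (0.9, 8.5) to (1.3, 6.8), a distance of √(0.4² + 1.7²) ≈ 1.7.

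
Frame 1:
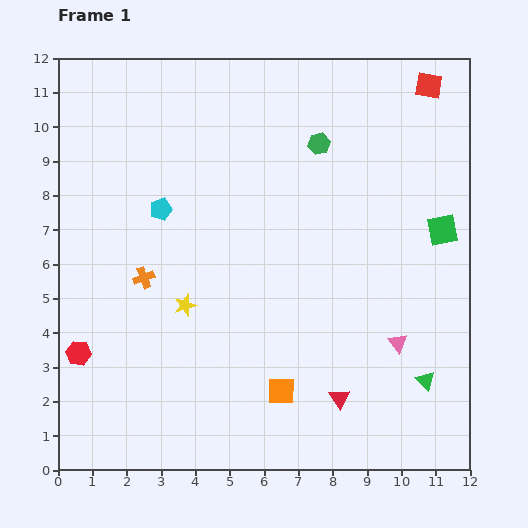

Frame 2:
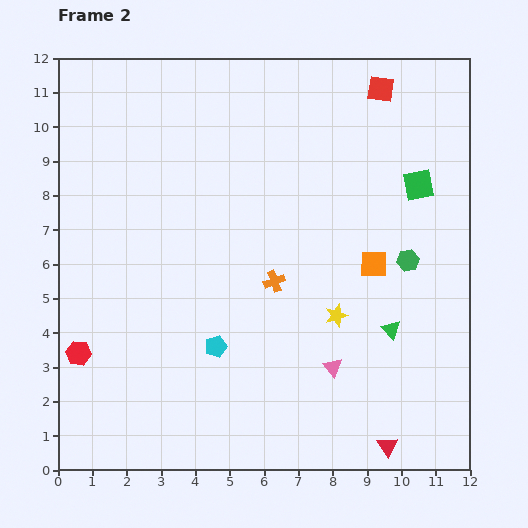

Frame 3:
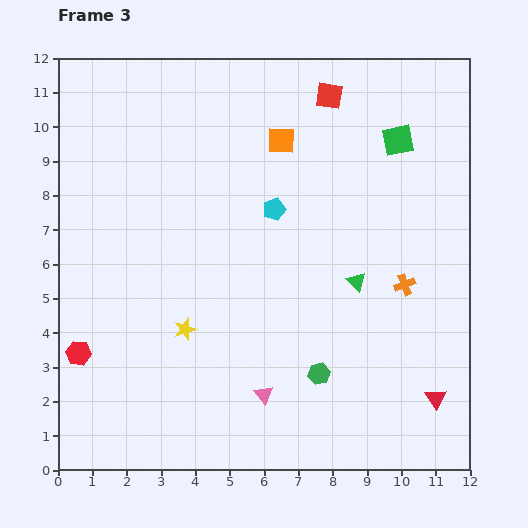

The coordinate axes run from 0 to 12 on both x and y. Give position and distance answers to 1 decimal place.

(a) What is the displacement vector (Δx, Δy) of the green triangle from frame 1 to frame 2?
(-1.0, 1.5)

The green triangle was at (10.7, 2.6) in frame 1 and (9.7, 4.1) in frame 2.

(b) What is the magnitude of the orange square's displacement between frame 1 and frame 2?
4.6

The orange square moved from (6.5, 2.3) to (9.2, 6.0), a distance of √(2.7² + 3.7²) ≈ 4.6.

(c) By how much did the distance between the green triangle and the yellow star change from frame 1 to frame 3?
-2.1

Distance in frame 1: 7.3. Distance in frame 3: 5.2.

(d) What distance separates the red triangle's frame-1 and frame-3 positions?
2.8

The red triangle moved from (8.2, 2.1) to (11.0, 2.1), a distance of √(2.8² + 0.0²) ≈ 2.8.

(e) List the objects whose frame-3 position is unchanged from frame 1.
the red hexagon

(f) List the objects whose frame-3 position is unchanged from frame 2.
the red hexagon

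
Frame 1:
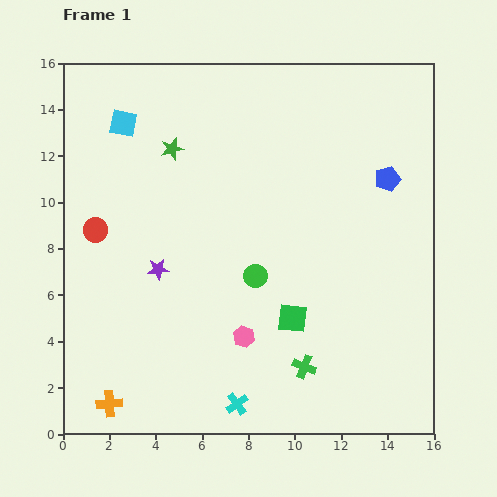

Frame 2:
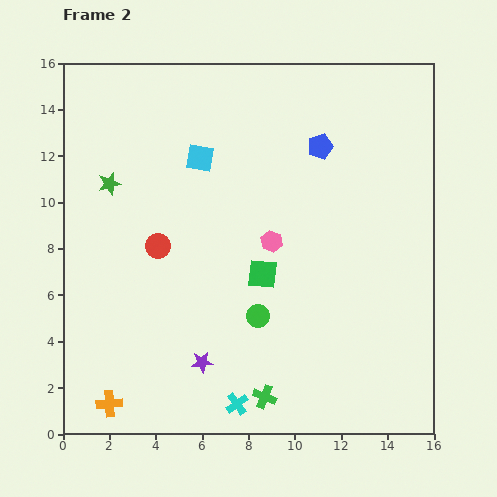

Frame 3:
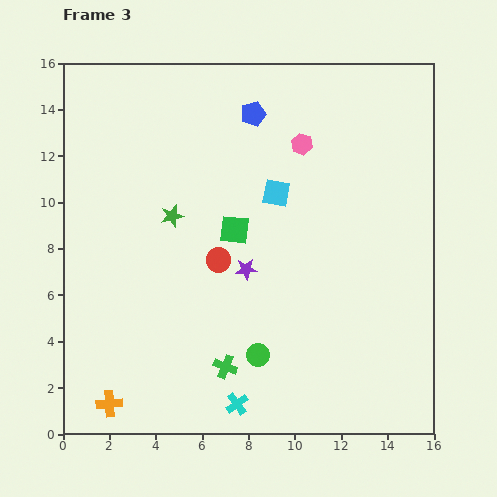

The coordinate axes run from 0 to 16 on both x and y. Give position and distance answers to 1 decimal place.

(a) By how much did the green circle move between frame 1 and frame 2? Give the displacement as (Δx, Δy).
(0.1, -1.7)

The green circle was at (8.3, 6.8) in frame 1 and (8.4, 5.1) in frame 2.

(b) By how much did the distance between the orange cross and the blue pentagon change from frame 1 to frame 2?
-1.0

Distance in frame 1: 15.4. Distance in frame 2: 14.4.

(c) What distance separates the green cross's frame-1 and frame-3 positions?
3.4

The green cross moved from (10.4, 2.9) to (7.0, 2.9), a distance of √(3.4² + 0.0²) ≈ 3.4.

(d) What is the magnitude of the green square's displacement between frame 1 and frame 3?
4.5

The green square moved from (9.9, 5.0) to (7.4, 8.8), a distance of √(2.5² + 3.8²) ≈ 4.5.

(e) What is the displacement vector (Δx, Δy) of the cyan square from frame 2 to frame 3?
(3.3, -1.5)

The cyan square was at (5.9, 11.9) in frame 2 and (9.2, 10.4) in frame 3.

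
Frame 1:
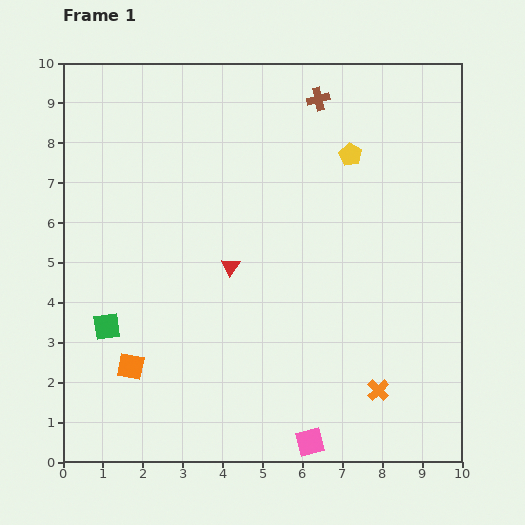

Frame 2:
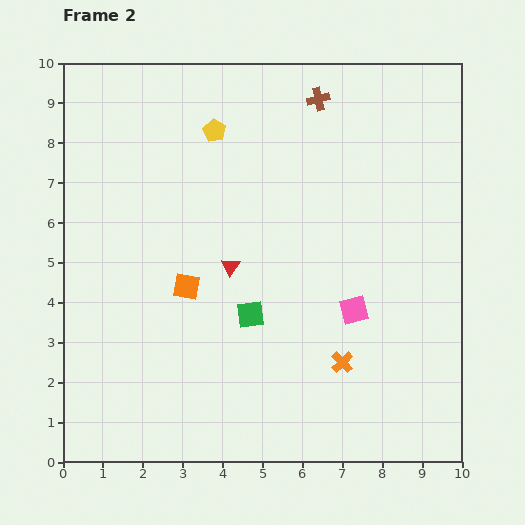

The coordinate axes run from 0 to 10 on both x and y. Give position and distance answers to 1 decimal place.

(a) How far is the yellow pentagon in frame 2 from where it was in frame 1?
3.5

The yellow pentagon moved from (7.2, 7.7) to (3.8, 8.3), a distance of √(3.4² + 0.6²) ≈ 3.5.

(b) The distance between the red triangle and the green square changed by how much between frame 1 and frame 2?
-2.1

Distance in frame 1: 3.4. Distance in frame 2: 1.3.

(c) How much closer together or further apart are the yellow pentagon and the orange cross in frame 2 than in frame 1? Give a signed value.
+0.7

Distance in frame 1: 5.9. Distance in frame 2: 6.6.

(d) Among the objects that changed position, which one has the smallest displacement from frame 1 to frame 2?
the orange cross

(moved 1.1)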